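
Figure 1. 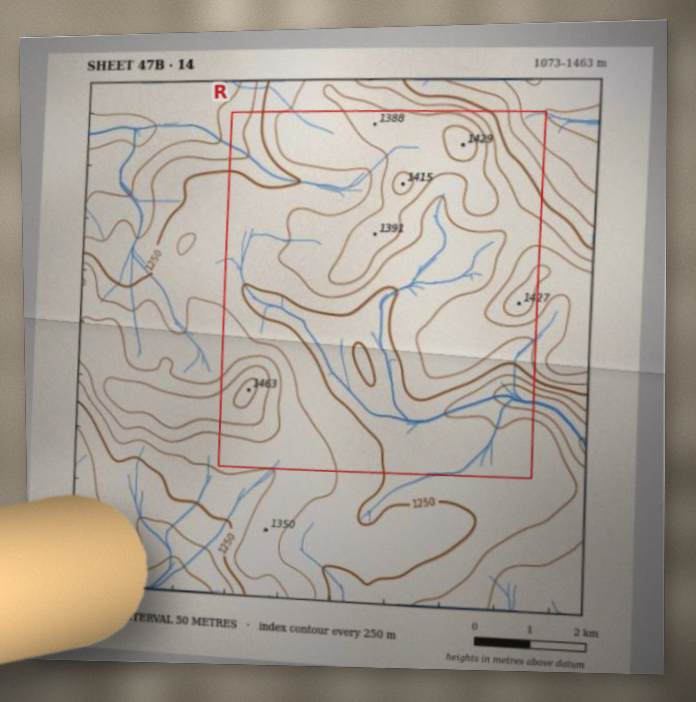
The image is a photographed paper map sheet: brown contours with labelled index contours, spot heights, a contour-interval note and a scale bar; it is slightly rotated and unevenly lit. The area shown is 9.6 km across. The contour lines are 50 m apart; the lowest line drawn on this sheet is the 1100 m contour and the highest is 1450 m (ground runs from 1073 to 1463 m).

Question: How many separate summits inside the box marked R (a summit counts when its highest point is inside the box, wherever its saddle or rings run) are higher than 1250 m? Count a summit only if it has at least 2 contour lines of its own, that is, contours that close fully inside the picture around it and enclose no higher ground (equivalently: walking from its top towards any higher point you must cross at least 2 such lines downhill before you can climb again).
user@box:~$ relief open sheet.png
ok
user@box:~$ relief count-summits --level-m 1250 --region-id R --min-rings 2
2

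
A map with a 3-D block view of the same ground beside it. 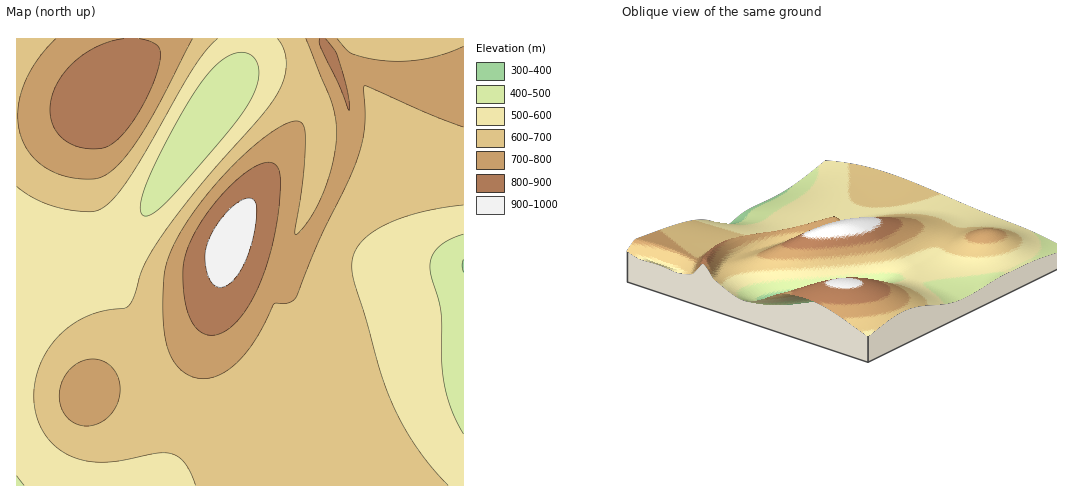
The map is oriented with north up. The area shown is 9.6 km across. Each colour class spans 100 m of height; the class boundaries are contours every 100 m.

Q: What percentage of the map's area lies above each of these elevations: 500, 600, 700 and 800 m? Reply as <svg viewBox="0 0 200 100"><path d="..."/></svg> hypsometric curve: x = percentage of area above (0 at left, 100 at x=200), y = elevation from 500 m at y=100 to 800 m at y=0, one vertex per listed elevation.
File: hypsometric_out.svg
<svg viewBox="0 0 200 100"><path d="M188 100l-48-33-85-34-35-33"/></svg>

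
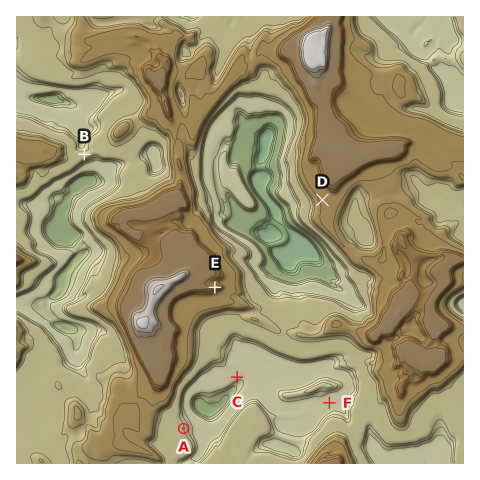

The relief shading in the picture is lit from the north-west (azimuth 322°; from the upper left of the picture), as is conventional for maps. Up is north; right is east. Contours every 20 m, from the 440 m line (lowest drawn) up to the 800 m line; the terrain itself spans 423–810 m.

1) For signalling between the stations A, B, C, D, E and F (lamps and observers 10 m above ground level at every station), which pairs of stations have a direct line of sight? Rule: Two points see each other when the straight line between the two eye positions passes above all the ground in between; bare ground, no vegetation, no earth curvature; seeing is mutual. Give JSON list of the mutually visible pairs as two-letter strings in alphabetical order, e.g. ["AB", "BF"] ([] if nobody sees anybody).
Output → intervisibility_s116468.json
["AC", "AD", "AE", "CE", "DE"]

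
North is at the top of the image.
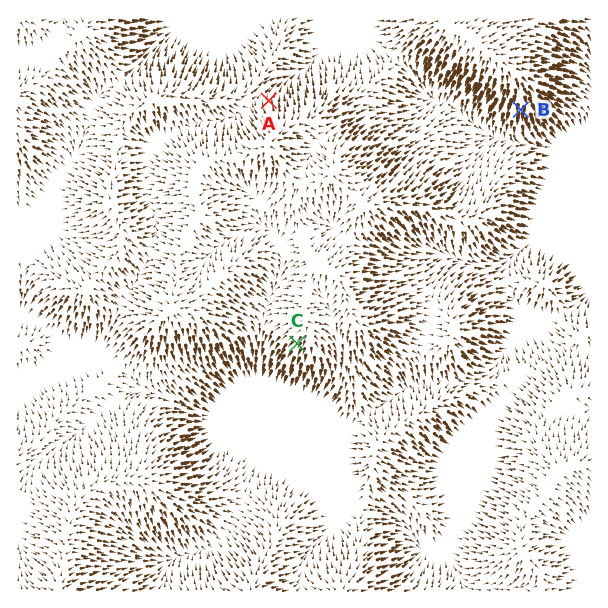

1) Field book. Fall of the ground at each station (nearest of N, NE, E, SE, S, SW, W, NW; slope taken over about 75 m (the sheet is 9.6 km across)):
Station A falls N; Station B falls S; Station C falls SW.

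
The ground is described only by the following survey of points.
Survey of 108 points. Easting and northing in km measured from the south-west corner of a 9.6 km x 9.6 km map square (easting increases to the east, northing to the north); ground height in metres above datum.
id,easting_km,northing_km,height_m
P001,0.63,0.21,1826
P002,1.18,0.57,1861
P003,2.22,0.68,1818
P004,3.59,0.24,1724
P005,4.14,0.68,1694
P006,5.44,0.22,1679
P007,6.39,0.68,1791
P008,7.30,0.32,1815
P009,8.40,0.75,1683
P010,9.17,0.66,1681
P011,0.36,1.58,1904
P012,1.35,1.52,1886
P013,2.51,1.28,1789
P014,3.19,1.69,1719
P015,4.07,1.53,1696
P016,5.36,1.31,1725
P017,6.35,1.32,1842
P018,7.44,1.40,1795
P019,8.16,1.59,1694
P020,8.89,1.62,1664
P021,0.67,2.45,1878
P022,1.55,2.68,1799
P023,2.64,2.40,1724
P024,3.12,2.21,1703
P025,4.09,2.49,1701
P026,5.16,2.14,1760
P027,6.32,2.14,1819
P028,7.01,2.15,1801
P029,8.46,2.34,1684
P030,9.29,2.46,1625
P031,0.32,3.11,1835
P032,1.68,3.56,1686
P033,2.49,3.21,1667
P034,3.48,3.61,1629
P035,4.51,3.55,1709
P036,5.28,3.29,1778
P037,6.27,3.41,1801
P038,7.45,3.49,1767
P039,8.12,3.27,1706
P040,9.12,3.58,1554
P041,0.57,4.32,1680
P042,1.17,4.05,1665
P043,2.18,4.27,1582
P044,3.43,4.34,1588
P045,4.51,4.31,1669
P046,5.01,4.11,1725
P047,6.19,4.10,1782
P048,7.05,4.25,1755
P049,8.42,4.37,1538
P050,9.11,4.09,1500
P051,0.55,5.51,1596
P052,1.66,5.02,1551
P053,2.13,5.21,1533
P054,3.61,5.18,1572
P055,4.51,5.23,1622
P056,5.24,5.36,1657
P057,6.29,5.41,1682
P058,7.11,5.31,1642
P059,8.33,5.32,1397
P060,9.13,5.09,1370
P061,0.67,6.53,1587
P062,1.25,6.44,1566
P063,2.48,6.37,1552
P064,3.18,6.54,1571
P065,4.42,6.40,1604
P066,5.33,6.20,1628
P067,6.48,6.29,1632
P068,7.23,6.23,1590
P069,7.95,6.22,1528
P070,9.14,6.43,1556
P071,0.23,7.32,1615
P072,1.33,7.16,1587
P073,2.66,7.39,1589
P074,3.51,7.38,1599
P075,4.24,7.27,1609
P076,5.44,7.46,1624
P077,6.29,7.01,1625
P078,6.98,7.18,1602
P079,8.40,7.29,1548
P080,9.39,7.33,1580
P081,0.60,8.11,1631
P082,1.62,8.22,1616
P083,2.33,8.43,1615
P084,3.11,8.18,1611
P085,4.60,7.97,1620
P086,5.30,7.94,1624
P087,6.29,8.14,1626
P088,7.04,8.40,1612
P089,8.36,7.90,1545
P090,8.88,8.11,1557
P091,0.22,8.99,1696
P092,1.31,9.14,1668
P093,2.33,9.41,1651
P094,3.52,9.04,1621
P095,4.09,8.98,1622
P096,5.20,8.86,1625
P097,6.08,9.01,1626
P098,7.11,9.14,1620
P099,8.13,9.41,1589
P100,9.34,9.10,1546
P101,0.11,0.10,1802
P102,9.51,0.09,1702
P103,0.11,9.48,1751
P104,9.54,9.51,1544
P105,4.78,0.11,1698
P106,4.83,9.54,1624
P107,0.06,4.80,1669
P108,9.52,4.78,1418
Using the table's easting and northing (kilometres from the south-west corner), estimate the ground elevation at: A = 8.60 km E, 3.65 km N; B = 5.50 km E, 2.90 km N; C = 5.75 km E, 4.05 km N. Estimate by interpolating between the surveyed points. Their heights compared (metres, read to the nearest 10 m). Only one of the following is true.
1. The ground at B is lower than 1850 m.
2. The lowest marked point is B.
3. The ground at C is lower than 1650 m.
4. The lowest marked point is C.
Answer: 1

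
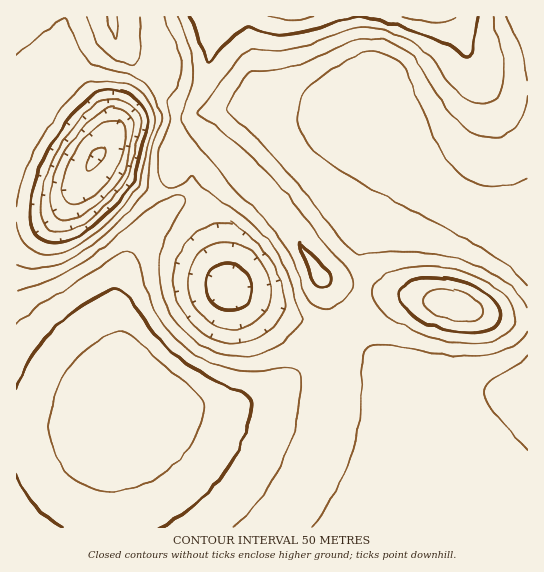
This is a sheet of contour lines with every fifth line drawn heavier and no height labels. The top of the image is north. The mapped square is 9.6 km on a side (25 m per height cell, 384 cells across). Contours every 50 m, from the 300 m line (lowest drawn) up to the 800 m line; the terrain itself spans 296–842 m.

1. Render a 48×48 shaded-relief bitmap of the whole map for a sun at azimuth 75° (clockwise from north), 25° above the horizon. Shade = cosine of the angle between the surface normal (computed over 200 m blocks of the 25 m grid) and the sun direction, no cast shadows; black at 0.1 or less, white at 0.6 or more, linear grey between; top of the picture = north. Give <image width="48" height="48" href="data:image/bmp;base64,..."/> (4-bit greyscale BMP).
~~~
<image width="48" height="48" href="data:image/bmp;base64,Qk32BAAAAAAAAHYAAAAoAAAAMAAAADAAAAABAAQAAAAAAIAEAAATCwAAEwsAABAAAAAAAAAAAAAAABEREQAiIiIAMzMzAERERABVVVUAZmZmAHd3dwCIiIgAmZmZAKqqqgC7u7sAzMzMAN3d3QDu7u4A////AIiImZmZqqqqqqqqqqqqqqqqqqqqqqqqq4iImZmZqqqqqqq7uqqqqqqqqqqqqqqqqoiIiZmZqqqqqru7u7qqqqqqqqqqqqqqqoiIiZmZqqqqq7u7u7u6qqqqqqqqqqqqqoiIiZmZqqqqq7u7u7u7qqqqqqqqqqqqqoiIiZmZqqqqu7u7u7u7uqqqqqqqqqqqqoiIiZmZqqqqu7u7u7u7u6qqqqqqqqqqqoiIiZmZqqqru7u7u7u7u6qqqqqqqqqqq4iIiZmZqqqru7u7u7u7u7qqqqqqqqqqq4iIiZmZqqqru7u7u7u7u7uqqqqqqqqqu4iIiZmaqqqru7u7u7u7u7uqqqqqqqqqu4iIiZmaqqq7u7u7u7u7u7u6qqqqqqqqu4iIiZmaqqq7zMy7u7u7u7u6qqqqqqqqu4iIiZmaqqvMzMy7u7u7u7u6qqqqqqqqu4iImZmaqrzN3cy7uqq7u7u6qqqqqqqqq4iImZmaq83e7dy7qqqru7uqqqmZmZmaq4iImZmaq93u7ty6qZmau7qqqZmIiImaq4iImZmavN7/7ty6mIiZq6qpmId3d4iavIiImZmave///ty5iHiJqqqZh3ZmZ4mrzYiImZmaze///tuph3d3mqmYdmVWeJvN7pmImZmqze///suod2VWiqqHdmZnir3u/5mYiZmrze//7cuYdlM1erqXdmeJq97//5mZiJmaze//7cqYZTI0i8yod4iave7//qqZiImaze7u3LqHZCI0nNy5iZqrzd7u7bupiIiavN7t3LmHUyI3vd25mqq8zd3dzMy6h3eJrN3dy6mHQiNa3t26qqu7zMzMy93Ll2Z4m8zMy6mGMzSM3tyqqru7u7u7u+7cqGVnirzMuql1M0a97tuqqqu7u7uqqv/tuWVFeKu7uqlkRFre7bqqqqqqqqqqqv/+ynVEV5qrqpdlVZzu7Lqqqqqqqqqqqv//24ZDRomqqoZmaM7u26qqqqqqqqqqqv//65dDNGiaqXZmi97tyqqqqqqqqZmaqu//7KhTETaal3d4ve7cuqqqqqqqmZmZqt7//blzABWKl3d63e3bqqqqqqqZmZmZqs3//sp0AAOKl3et3d26qqqqqqmZmZmZqrzv/sqEAAKKhord3duqqqqqqqmYiImZqrve/tuVEAFoeL3d3bqqqqqqqpmIiIiaqqvN7tynMABGi83d26qqqqqqqZiHd4iaq6q83dynMQAmrMzcuqqqqqqqqYh3d4mau6qrzdyWMQFHm8zLqqqqu7uqqYdmZ4mrvKqqvMuGQiR2eszLqqqru7uqmHZmZ4mrzKqqq7l2VFiGWczLqqqqu7uqmGZVZ4q8zKqqqpd2Z5mFSLzLqZqqu7uph2VVZ5q83aqqqXZmirqFRqzLqZmqq7qphlVWeJvN3aqqqGZnrLp0Rqu7mJmaqqqYdlVWeavN3aqql2ZpzMpkNqu6mImaqqqYZVVnibzd3aqql2Z63chTNqu6iIiZqqmHZVZ4mr3e7aqql2Z73bdDN6qpd4iZqqmGVVaJq83u7Q=="/>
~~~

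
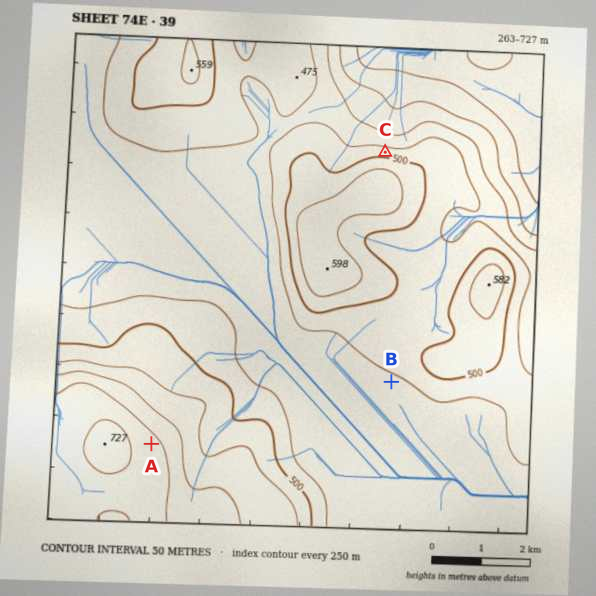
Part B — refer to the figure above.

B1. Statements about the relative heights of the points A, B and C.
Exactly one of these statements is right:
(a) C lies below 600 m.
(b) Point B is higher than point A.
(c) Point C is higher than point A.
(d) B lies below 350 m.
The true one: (a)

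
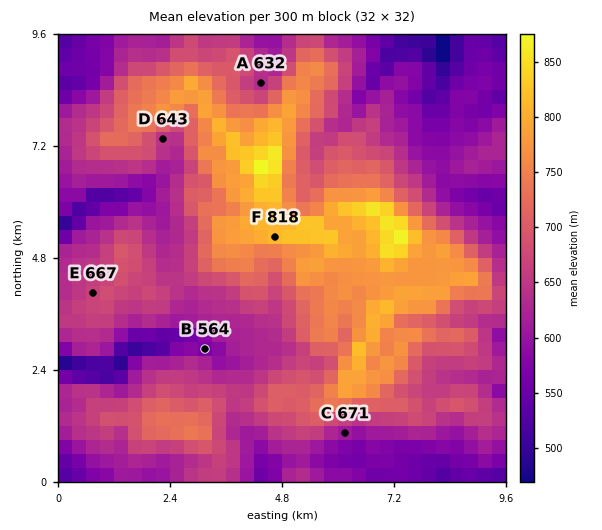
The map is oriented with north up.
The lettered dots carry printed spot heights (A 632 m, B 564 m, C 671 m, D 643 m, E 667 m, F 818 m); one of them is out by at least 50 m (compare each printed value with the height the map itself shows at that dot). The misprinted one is C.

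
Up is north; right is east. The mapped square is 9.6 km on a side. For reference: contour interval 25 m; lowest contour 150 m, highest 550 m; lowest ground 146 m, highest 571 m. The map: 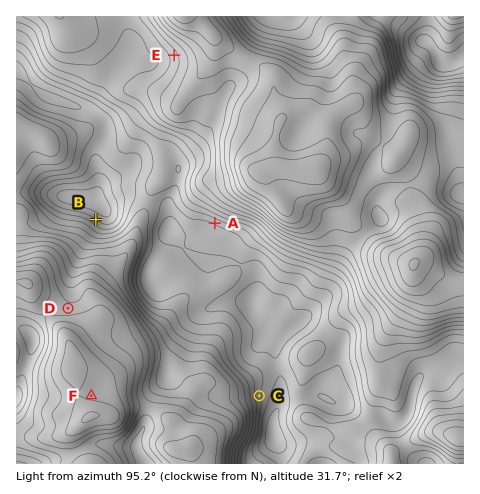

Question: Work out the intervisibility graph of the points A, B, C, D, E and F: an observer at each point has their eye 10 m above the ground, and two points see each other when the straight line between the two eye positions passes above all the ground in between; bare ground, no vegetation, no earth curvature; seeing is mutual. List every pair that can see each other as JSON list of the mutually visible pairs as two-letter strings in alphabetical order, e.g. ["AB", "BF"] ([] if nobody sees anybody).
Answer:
["AE", "BC", "BD", "BF", "CD", "DF"]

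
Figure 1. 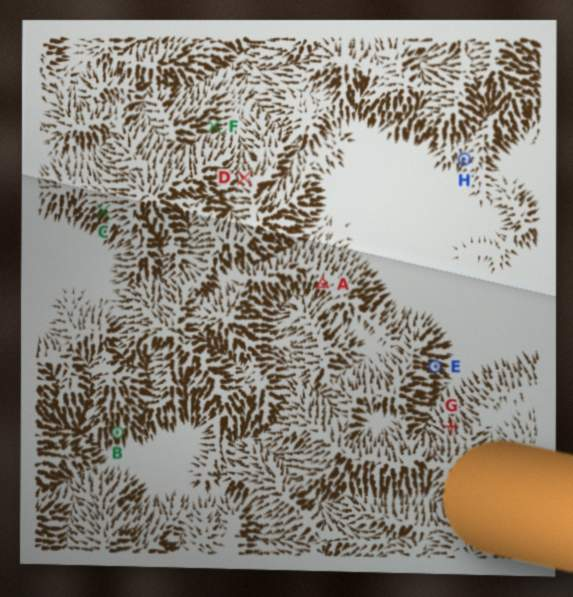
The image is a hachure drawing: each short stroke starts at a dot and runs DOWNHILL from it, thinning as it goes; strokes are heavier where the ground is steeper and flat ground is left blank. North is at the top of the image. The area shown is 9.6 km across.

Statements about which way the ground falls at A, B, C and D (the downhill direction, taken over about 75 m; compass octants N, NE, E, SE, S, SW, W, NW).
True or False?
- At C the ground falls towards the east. False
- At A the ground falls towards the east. False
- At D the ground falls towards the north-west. True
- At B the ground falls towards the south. True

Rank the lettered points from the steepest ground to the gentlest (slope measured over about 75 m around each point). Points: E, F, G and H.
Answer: G E F H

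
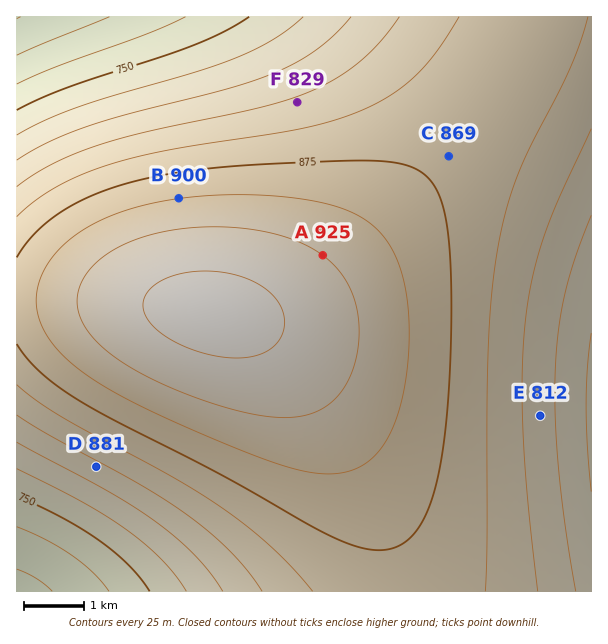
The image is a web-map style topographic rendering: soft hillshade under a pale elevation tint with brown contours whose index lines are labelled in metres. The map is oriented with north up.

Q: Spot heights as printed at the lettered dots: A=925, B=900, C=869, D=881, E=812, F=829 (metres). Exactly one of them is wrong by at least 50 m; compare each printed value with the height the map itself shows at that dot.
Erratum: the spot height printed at D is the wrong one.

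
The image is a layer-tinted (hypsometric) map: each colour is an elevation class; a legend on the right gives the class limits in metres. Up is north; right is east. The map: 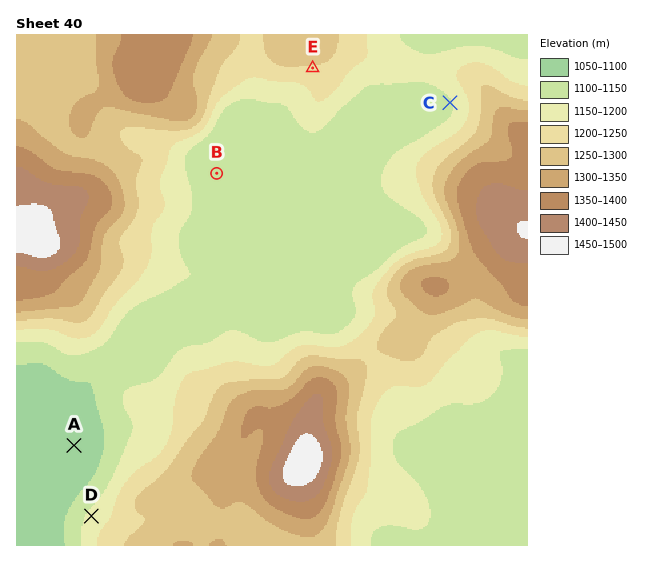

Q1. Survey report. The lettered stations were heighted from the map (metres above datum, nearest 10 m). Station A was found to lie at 1080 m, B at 1120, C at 1150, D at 1160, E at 1240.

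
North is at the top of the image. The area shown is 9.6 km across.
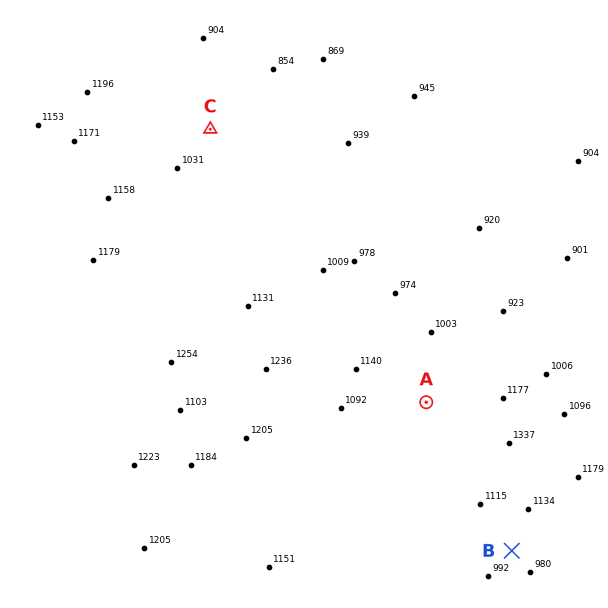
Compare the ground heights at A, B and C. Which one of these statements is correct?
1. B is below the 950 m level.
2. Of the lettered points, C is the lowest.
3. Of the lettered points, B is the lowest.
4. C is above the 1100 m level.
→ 2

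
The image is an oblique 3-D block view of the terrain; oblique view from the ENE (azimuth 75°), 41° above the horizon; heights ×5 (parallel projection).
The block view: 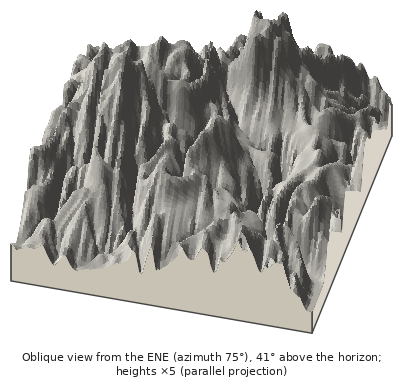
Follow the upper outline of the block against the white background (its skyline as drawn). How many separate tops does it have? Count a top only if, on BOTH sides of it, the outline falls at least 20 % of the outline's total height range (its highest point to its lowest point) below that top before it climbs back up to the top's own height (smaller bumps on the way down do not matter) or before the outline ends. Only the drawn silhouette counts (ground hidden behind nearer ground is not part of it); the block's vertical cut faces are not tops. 1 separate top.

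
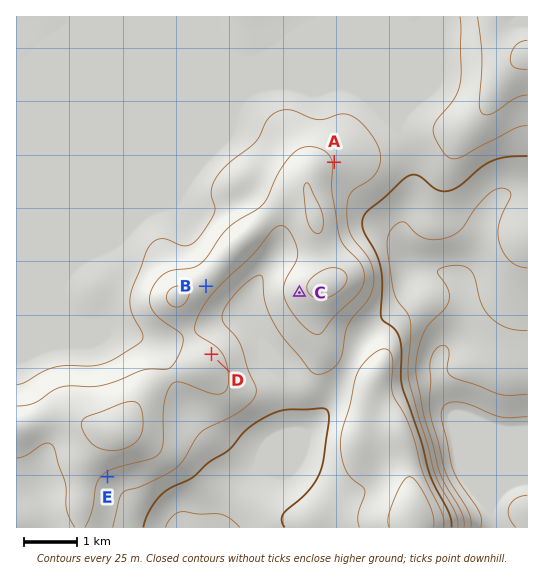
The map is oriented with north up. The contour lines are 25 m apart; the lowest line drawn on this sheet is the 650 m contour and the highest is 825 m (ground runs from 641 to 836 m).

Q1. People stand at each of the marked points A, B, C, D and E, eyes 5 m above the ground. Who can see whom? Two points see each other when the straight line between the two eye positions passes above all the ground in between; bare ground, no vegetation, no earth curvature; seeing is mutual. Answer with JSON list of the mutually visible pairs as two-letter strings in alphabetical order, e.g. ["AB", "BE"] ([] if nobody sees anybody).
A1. ["BC", "BD", "CD"]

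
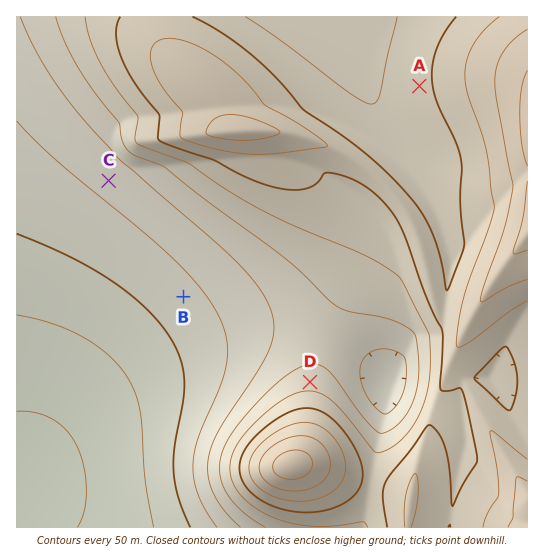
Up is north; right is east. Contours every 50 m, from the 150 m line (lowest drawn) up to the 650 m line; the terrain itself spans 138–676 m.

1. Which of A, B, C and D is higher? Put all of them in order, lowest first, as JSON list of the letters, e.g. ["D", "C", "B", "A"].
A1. ["B", "C", "D", "A"]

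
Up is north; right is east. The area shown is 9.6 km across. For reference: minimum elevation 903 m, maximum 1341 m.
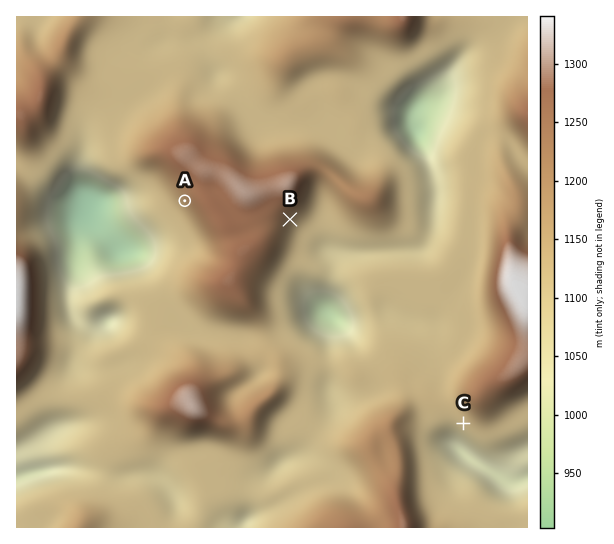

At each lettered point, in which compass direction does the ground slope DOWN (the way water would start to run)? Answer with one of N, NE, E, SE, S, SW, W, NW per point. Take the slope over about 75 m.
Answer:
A SW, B SE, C SW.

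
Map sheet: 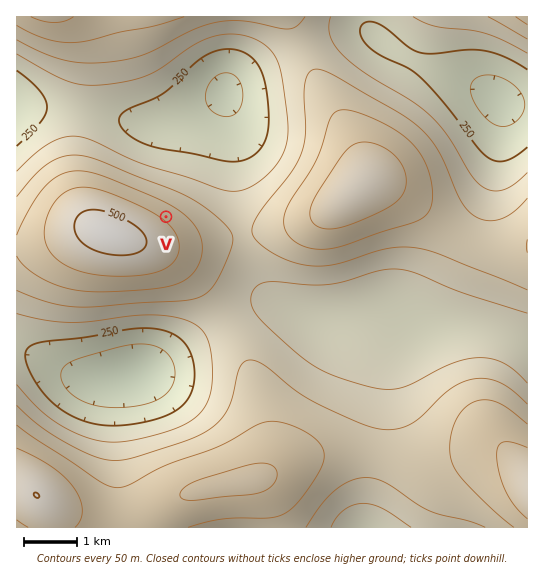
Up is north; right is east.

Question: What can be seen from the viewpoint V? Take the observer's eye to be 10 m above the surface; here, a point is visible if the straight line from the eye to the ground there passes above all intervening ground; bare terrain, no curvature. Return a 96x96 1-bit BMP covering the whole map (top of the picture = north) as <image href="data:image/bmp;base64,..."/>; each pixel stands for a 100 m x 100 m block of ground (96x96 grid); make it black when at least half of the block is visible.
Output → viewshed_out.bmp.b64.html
<image width="96" height="96" href="data:image/bmp;base64,Qk2+BAAAAAAAAD4AAAAoAAAAYAAAAGAAAAABAAEAAAAAAIAEAAATCwAAEwsAAAIAAAAAAAAA////AAAAAAAAAAAAAAAAAAAAAAAAAAAAAAAAAAAAAA8AAAAAAAAAAAAAAD8AAAAAAAAAAAAAAP8AAAAAAAAAAAAAAf8AAAAAAAAAAAAAA/8AAAAAAAAAAAAAD/8AAAAAAAAAAAB8P/8AAAAAAAAAAAD///8AAAAAAAAAAAH///8AAAAAAAAAAAP///8AAAAAAAAAAAf///8AAAAAAAAAAB////8AAAAAAAAAAD////8AAAAAAAAAAP////8AAAAAAAAAB/////8AAAAAAAAAB/////8AAAAAAAAAD/////4AAAAAAAAAD/////wAAAAAAAAAD/////gAAAAAAAAAD/////AAAAAAAAAAD/////AAAAAAAAAAD/////AAAAAAAAAAD/////AAAAAAAAAAB/////AAAAAAAAAAB/////AAAAAAAAAAB/////AAAAAAAAAAB/////AAAAAAAAAAB/////AAAAAAAAAAD/////AAAAAAAAAAD/////gAAAAAAAAAD/////gAAAAAAAAAD/////gAAAAAAAAAD/////wAAAAAAAAAH/////wAAAAAAAAAH/////4AAAAAAAAAP/////8AAAAAAAAAP/////8AAAAAAAAAf/////8AAAAAAAAAf/////8AAAAAAAAA//////8AAAAAAAAB//4AH/8AAAAAAAAD/4AAAD8AAAAAAAAH+AAAAAcAAAAAAAAfwAAAAAMAAAAAAAA/AAAAAAEAAAAAAAB+AAAAAAAAAAAAAAH+AAAAAAAAAAAAAAP+AAAAAAAAAAAAAAf+AAAAAAAAAAAAAA//AAAAAAAAAAAAAD//AAAAAAAAAAAAAH//gAAAAAAAAAAAAf//gAAAAAAAAAAAA///wAAAAAAAAAAeD///wAAAAAAAAAD/////4AAAAAAAAAH/////4AAAAAAAAAP/////8AAAAAAAAAf/////+AAAAAAAAAf/////+AAAAAAAAAf//////AAAAAAAAAAf/////gAAAAAAAAAf/////wAAAAAAAAAf/////wAAAAAAAAAf/////wAAAAAAAAAf/////4AAAAAAAAA//////4AAAAAAAAB//////4AAAAAAAAD//////4AAAAAAAAP//////wAAAAAAAB///////wAAAAAAAf///////wAAAAAAB////////gAAAAAAD////////gAAAAAAP////////AAAAAAAf////////AAAAAAA////////+AAAAAAB////////8AAAAAAH////////8AAAAAAP////////4AAAAAAf////////4AAAAAB/////////wAAAAAD/////////gAAAAAD/////////gAAAAAD/////////AAAAAAD/////////AAAAAAD////////+AAAAAAD////////+AAAAAAD////////+AAAAAAD////////+AAAAAAD////////+AAAAAAD////////+AAAAAAD////////+AAAAAAD////////+AAAAAAf/////////AAAAAB8="/>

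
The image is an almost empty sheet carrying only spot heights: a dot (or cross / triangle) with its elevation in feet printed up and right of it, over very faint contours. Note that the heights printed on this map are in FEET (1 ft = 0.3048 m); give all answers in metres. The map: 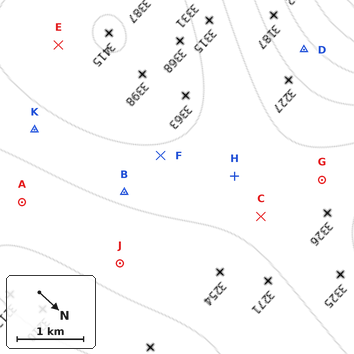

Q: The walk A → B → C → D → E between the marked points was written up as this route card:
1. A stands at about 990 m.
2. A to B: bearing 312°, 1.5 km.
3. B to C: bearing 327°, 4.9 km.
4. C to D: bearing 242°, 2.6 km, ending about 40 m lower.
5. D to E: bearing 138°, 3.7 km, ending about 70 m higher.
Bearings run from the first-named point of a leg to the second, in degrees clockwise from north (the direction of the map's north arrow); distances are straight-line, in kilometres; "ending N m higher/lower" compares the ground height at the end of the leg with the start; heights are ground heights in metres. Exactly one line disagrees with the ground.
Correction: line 3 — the distance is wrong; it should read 2.1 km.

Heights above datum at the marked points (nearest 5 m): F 1015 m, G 1010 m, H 1010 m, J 985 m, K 1010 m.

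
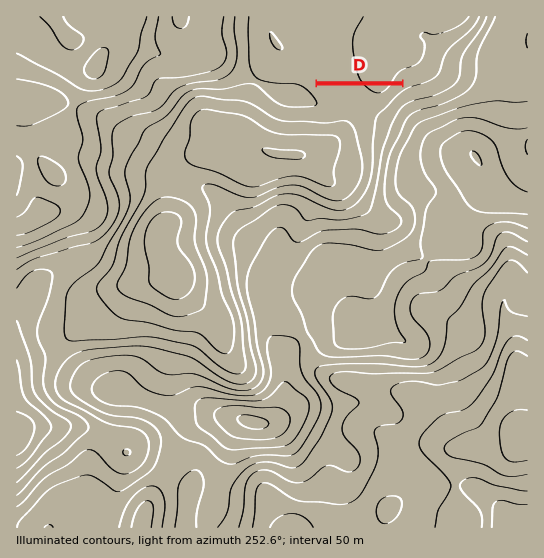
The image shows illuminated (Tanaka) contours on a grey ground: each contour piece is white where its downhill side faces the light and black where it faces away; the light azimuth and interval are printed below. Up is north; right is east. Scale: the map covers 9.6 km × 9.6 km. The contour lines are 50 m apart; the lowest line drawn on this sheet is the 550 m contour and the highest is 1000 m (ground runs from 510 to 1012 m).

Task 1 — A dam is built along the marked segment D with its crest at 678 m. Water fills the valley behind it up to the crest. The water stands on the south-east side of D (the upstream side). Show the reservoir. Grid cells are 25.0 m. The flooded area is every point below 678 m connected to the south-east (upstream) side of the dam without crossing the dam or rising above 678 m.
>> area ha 1393.7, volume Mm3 926.27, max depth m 155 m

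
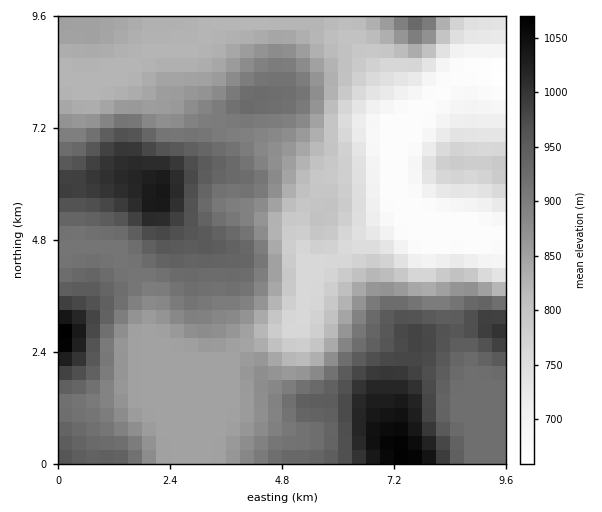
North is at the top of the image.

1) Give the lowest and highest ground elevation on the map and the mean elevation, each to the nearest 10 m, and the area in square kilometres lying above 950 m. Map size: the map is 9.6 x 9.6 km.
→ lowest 660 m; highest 1080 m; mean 860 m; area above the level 15.3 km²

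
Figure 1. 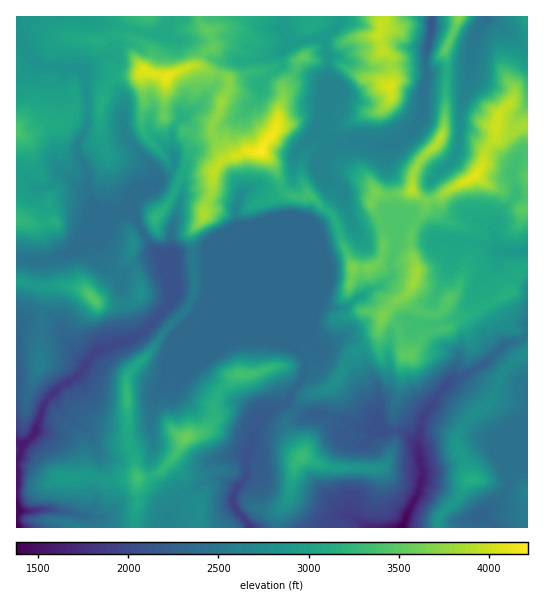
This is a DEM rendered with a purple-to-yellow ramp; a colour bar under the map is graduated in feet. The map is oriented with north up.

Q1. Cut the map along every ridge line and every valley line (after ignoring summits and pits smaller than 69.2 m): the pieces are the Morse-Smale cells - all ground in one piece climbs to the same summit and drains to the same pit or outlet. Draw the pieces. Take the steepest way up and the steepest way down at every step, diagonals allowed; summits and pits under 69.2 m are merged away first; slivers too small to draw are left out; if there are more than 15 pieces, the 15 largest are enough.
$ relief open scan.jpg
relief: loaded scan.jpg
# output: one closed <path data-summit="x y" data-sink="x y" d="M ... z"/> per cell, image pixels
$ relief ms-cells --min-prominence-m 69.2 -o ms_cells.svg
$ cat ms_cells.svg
<path data-summit="475 175" data-sink="402 527" d="M527 125l-12 6-13 0-5-3-1 9-8 10-11 27-45 27 9 18 0 19 15 7-8 29-15 27 0 5 7 15 3 1-8 2-26-1-14 5-4 5-3 16 1 37-9 12-3 19 3 10 3 4 18 0 16 13 8-31 26-33 10-3 24-13 20-20 16-4 7-6z"/><path data-summit="186 438" data-sink="250 527" d="M193 299l-5 8-23 23-14 21-22 22-2 5 1 64 7 13 1 19 3 5 14-3 10-8 18 26 18 9 0 25 50 0-2-6-11-12-4-11 4-10 11-14-2-16 15-38-7-9-19-11-27-26-8-12 19-15 20-9 49 2-13-10z"/><path data-summit="186 438" data-sink="17 527" d="M178 293l-5 1-6 13-25 26-11 7-17 4-8 5-8 0-24 30-15 8-11 11-5 9-10 28-10 10-3 10-4 4 1 69 118-1 2-21 0-31-2-20-7-13-1-64 2-5 22-22 14-21 26-27 1-4-2-2z"/><path data-summit="261 151" data-sink="250 527" d="M261 151l-12 0-24 8-12 14-1 18-8 18 0 8-13 16 4 40 0 18-3 7 82 33 23 18 6 6 4 12-7 16-13 18 0 3 8 5 12-14 15-3 8-4 9-10 8-16-12-7-14-3-12-12-10 1 1-82 12-30 16-18-18-15-15 1-9-4-6-10-7-20z"/><path data-summit="93 298" data-sink="17 527" d="M130 212l-11 1-4 3-13 19-25 12-10 8-9 0-16 6-26-2 1 184 6 1 10-9 10-28 5-9 11-11 15-8 24-30 8 0 8-5 17-4 11-7 30-34 1-16-5-25-11-6-6-6-16-29z"/><path data-summit="390 86" data-sink="431 23" d="M431 16l-147 1-1 12 8 12 32-4 4 8 1 28 3 9-4 9-4 28-6 11 2 5 10 2 9 7 21-5 10 5 16 3 17-8 14-13 7-13 0-23 4-11-2-24 7-28z"/><path data-summit="301 458" data-sink="402 527" d="M295 409l-7 10 0 8 12 22 1 8-6 8-6 32-10 18 0 12 122 1 18-35 4-16-6-32-16-14-30 0-46-16-20 1z"/><path data-summit="261 151" data-sink="431 23" d="M283 16l-82 0-1 6 3 5 6 6 4 10 0 4-8 7 14 7 8 1-4 3-4 9 10 6 20-8 12 0 8 8 14 9 1 5-5 15-3 20-11 13-4 9 12 12 7 20 6 10 9 4 15-1 19 15 14-18-3-6-6-6-9-4-6-8 0-10 11-10 11-4-24-12 6-14 4-28 4-9-3-9-1-28-4-8-32 4-8-12z"/><path data-summit="261 151" data-sink="17 527" d="M110 87l-6 7-4 16-13 1 1 14-11 20 0 9 12 21-2 11 6 19 5 6 13 4-21 2-5 9 2 9 4 2 14-5 10-16 4-3 11-1 5 5 16 29 6 6 11 6 5 35 18 6 4-8 0-18-4-40 13-16 0-8 8-18 3-20-20-6-21 0-2 5-17 15-3-4-1-15-18-19-8-13-2-11 1-25-5-6z"/><path data-summit="475 175" data-sink="486 17" d="M486 17l-10 16-4 13-3 31-9 37-1 35-4 9-23 21-3 6 0 8 4 7 44-26 11-27 8-10 1-9 5 3 13 0 13-6 0-76-3-1-27-24z"/><path data-summit="417 271" data-sink="402 527" d="M409 216l-6 5-7 12 0 16-5 12 0 16-12 10-10 4-14 10 7 10 11 1 10 5-6 24-23 11-7 9 5 4 9 28 16 24 2-2 1-17 9-12-1-37 3-16 4-5 14-5 26 1 8-2-3-1-7-15 0-5 15-27 8-27 0-2-5-4-16-2-16-16z"/><path data-summit="261 151" data-sink="402 527" d="M261 72l-12 0-20 8-10-5-3 10-13 17-20 15-6-5-23 0-3 3-2 16 23 20 3 7-1 7 21 0 19 6 11-12 24-8 10 1 4-3 13-20 3-20 5-15-5-9-10-5z"/><path data-summit="471 481" data-sink="493 527" d="M527 353l-13 8-10 10-17 35-14 9-10 11-6 12 0 8 2 8 8 12 2 13-6 8-6 12-17 16-1 13 52 0 1-2-4-4-8-5 24-23 7-23 11-6 6 1z"/><path data-summit="471 481" data-sink="402 527" d="M527 335l-6 5-16 4-16 17-23 14-15 5-26 33-8 29 6 29-2 12-19 45 36 0 2-13 20-20 9-18-2-11-8-12 0-20 8-13 19-14 5-6 13-30 10-10 14-8z"/><path data-summit="167 77" data-sink="402 527" d="M105 23l-4 0 4 4 10 20-5 8-27 14 1 9 2 2 12 0 11 5 10-8 16-1 7-4 2 14 0 23-3 13 2 8 5 9 25 26 2-7-3-7-23-20 2-16 3-3 23 0 6 5 20-15 13-17 3-10-20-9 5-12-18-14-9 0-11-8-17 1z"/>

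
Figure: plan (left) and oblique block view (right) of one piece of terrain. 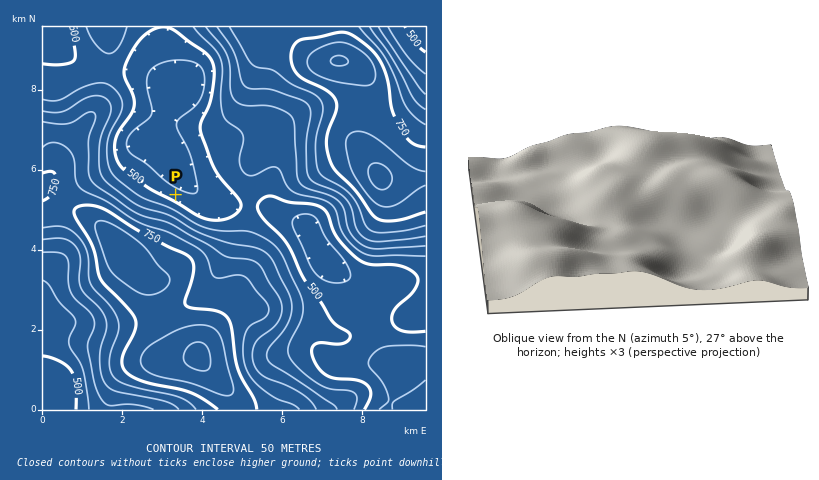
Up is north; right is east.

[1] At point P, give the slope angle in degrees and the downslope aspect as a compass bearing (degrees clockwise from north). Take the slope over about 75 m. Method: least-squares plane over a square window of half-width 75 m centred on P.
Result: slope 9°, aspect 29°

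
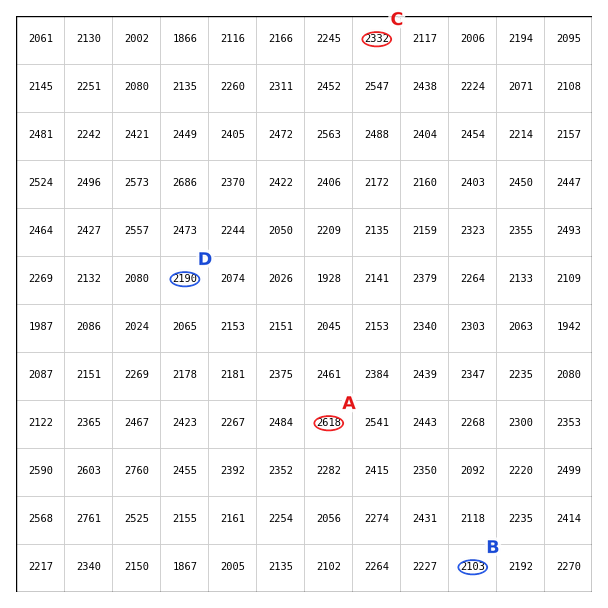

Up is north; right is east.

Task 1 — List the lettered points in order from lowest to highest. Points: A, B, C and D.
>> B D C A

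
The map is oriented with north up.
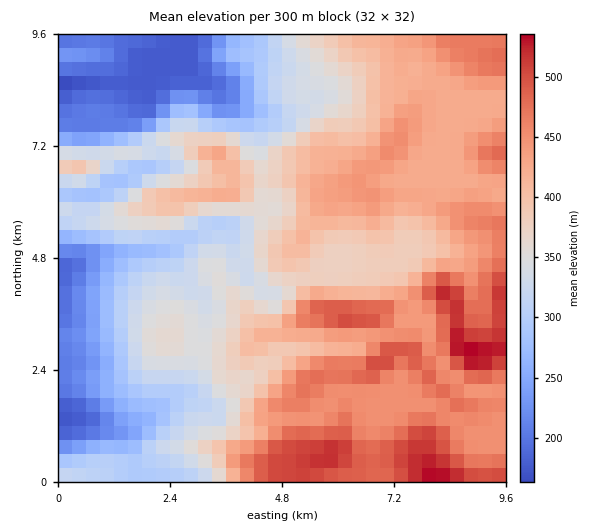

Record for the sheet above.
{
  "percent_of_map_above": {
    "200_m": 94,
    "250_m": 87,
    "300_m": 78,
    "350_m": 62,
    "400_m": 45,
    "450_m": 22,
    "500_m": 5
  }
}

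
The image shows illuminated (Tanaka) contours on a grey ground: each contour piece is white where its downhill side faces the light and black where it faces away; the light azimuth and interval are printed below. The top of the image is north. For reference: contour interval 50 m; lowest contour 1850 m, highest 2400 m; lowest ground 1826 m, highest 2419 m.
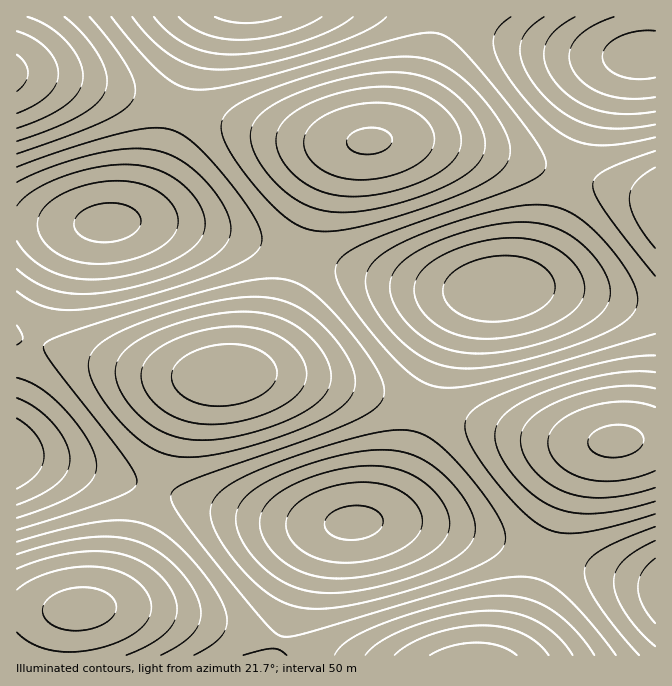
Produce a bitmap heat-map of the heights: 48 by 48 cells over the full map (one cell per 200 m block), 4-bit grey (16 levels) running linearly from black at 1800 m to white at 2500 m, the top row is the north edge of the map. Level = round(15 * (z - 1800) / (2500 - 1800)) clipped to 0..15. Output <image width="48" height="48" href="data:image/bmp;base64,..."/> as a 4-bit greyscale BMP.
<image width="48" height="48" href="data:image/bmp;base64,Qk32BAAAAAAAAHYAAAAoAAAAMAAAADAAAAABAAQAAAAAAIAEAAATCwAAEwsAABAAAAAAAAAAAAAAABEREQAiIiIAMzMzAERERABVVVUAZmZmAHd3dwCIiIgAmZmZAKqqqgC7u7sAzMzMAN3d3QDu7u4A////ALzMzMu7qpmIiIeIiJmqu7zMzMy7qpiHZszN3czLuqmZiIh4iImZqru7u7u6qYh2Zc3d3d3Mu6qZiId3d4iImaqqq6qqmId2Vc3d3d3cy6qZiHd3Znd3iImZmqmZiHdlVM3d3d3Mu6qYh3ZmZmZmd3iIiZmIh3ZlRMzN3dzMu6mYd2ZVVVVVVmZ3eIiId3ZlRLvMzMy7upmHdlVERERERVVmd3d3d2ZlVKq7u7u6qZiHZlRDMzMzNEVWZnd3d3ZmVZmaqqqqmYh2ZUQzMiIjM0RVZmd3d3d2ZYiJmZmZmId2VUQzIiIiIzRFVmd3iIh3dmd4iIiIiHdmVUQzIiIiIzRFVneIiIiIh1Znd4iIiHd2ZURDMiIiMzRVZniJmZmZmVVWZ3d4iHd2ZlVEMzMzNERWZ4iZqqqqqkRVZnd4iIh3dmVVRERERFVmd4maq7u7u0RVZneIiIiIh3ZmVVVVVVZneImqu7zMu0RVZneImZmZmIh3ZmZVVmZ3iJmqu8zMzERVZ3iJmqqqqZmIh3dmZmd3iJmqu8zMzEVWZ4iZqru7uqqZmId3d3d3iJmqu7zMy1VmeImau7vMy7uqmYiHd3d3iImaqru7u2ZneJmqu8zMzMu6qZiId3d3d4iJmqqqqmd3iJqrvMzNzMy7qpmId2ZmZnd4iZmZmXd4iZqrvMzN3My7qpiHdmZVVmZnd4iIiHeIiZmqu8zMzMy7qZh3ZlVVRVVVZmd3eHeIiJmaq7vMzLu6qYh2ZVREQ0REVVZmd3d3eIiZmqu7u7qqmIdmVEMzMzMzREVWZnd3d3eIiZmqqqqZiHdlVDMiIiIjM0RVZnZmZmZ3eIiZmZmYh3ZVRDIiIRIiIzRFVmZVVVVWZnd4iIiId2ZVQzIiEREiIzRFVlVURERFVWZnd3d3d2ZVRDMiIREiIzRFZlREMzM0RFVmZ3d3d2ZVVEMyIiIiM0RVZ0QzMiIzNERVZnd3d3ZmVUQzMzMzNEVWd0MzIiIiM0RVZmd3d3d2ZlVERDM0RFVmeEMyIiIiMzRFZnd4iIiHd2ZVVUREVVZneEMzIiIiM0RVZneImZmYiHd2ZlVVVWZ3iEQzMyIzM0RWZ3iZmqqpmZiHd2ZmZmZ3iFVEQzMzREVWd4maqqu6qqmYh3dmZmZ3iGZVVERERVVneImqu7u7u6qZiHd2ZmZnd3dmZVVVVWZ3iJmru8zMu7qpmId2ZmZmZ4h3dmZmZmd3iJqru8zMy7uqmId2ZlVVVpmYh3d2Znd4iJqru8zMy7upmIdmVVRERaqpmId3d3d3iJmqq7u7u7qpmHZlVEQzNLuqmYiHd3d3eImZqqu7uqqZh3ZVRDMyIsu6qZiHd2Znd3iImZqqqpmYd2VUMyIiIsy7qZiHdmZmZmd3iImZmZiHdmVEMiIREcu6qZh3ZlVVVVVmZ3eIiIh3ZlVDMiEREbu6mYd2ZVRERERVVmZ3d3d2ZlRDMiEREbuqmIdmVEQzMzNERVVmZndmZlVEMiIREaqZiHZlRDMyIiIzNEVVZmZmZlVUQzIiEQ=="/>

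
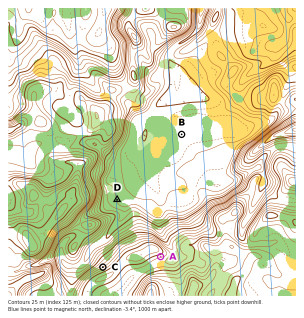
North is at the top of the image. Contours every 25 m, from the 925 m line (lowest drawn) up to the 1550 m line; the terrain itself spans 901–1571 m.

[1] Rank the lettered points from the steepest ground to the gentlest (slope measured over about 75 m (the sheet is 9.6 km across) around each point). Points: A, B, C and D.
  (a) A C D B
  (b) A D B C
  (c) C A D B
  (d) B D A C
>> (c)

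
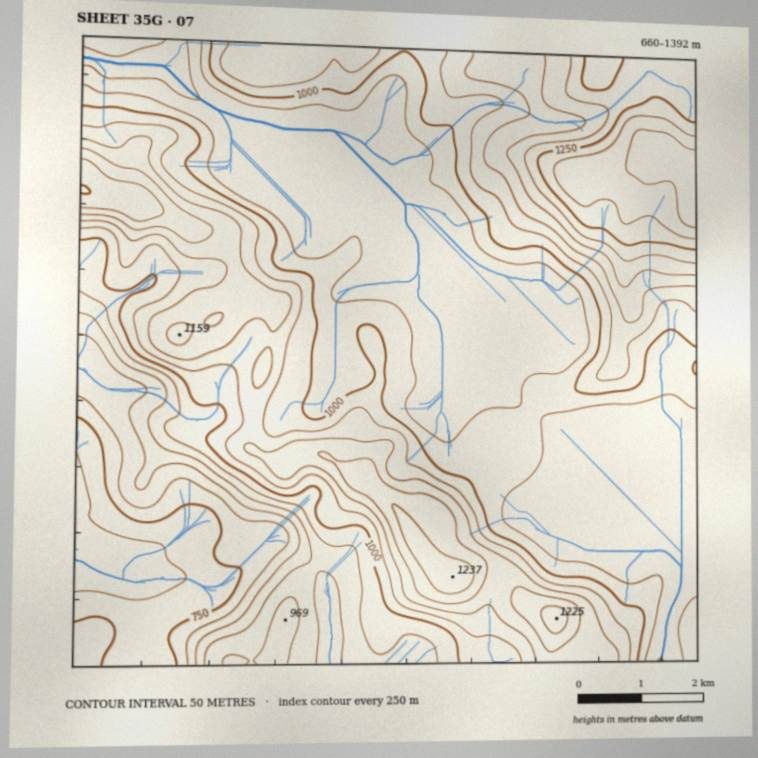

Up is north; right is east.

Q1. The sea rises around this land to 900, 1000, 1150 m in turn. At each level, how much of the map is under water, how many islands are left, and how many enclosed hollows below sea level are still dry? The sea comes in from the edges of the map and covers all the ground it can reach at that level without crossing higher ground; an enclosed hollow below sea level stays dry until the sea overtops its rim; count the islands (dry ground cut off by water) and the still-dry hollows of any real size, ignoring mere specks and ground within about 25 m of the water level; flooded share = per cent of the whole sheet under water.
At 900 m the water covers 13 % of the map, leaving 0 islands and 0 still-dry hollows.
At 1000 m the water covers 57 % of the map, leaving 0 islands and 0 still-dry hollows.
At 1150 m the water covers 86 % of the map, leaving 2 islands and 0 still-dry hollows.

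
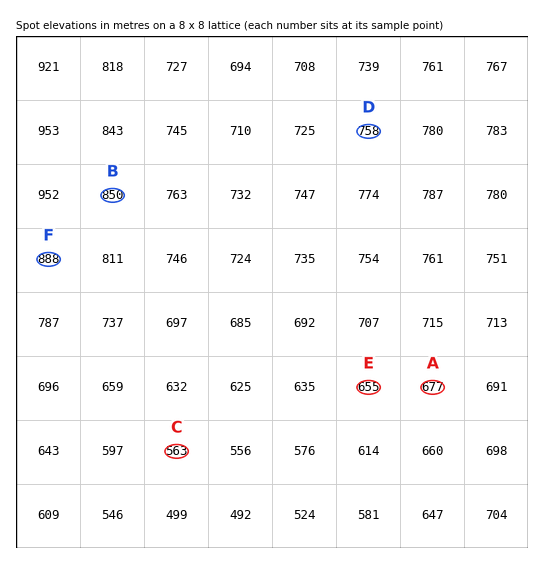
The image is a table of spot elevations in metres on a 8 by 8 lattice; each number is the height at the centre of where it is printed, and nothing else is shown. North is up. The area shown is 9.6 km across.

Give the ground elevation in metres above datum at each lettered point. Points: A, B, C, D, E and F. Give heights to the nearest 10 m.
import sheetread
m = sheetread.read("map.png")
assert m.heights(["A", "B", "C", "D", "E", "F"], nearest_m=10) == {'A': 680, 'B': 850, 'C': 560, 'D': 760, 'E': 650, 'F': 890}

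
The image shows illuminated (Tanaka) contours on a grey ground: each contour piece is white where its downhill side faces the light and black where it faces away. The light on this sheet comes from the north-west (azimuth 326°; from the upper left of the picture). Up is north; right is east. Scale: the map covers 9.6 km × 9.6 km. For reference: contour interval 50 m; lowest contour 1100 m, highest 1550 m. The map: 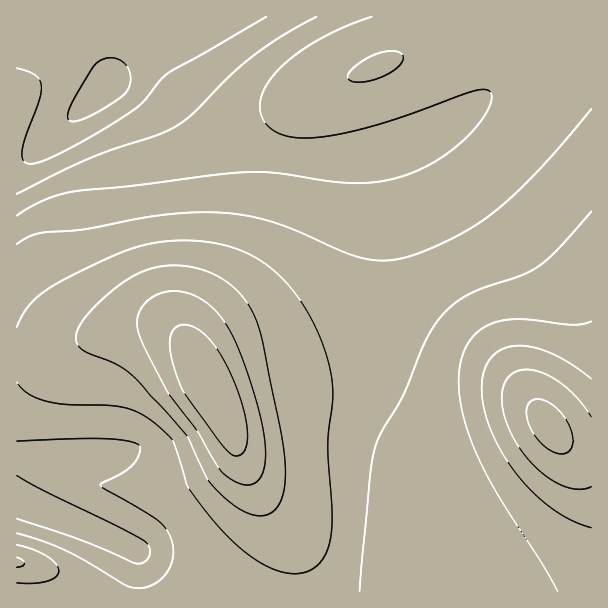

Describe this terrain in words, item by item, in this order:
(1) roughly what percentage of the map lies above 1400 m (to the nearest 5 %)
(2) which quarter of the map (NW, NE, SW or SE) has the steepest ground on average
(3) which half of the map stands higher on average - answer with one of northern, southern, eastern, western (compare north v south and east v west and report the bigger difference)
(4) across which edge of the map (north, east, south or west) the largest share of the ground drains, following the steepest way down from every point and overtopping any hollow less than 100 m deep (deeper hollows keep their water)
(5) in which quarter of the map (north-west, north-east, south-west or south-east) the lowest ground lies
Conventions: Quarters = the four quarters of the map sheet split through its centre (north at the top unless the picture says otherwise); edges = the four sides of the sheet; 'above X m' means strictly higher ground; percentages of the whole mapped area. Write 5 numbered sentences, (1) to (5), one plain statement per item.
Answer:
(1) Roughly 15 % of the ground is higher than 1400 m.
(2) The south-west quarter is the steepest part of the map.
(3) On average the southern half of the map is the higher ground.
(4) The largest share of the runoff leaves by the northern edge.
(5) The lowest ground is in the north-west quarter.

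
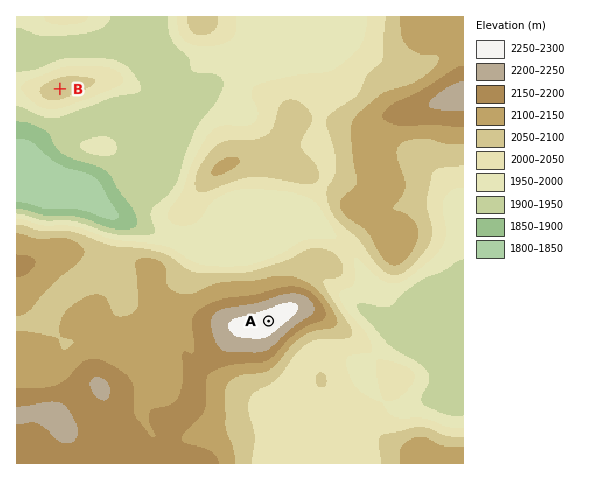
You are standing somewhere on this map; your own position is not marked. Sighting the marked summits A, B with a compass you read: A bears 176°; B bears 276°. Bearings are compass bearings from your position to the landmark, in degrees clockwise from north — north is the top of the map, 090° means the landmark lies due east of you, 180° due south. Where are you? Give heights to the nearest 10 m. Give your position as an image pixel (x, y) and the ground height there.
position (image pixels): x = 254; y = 109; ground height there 1990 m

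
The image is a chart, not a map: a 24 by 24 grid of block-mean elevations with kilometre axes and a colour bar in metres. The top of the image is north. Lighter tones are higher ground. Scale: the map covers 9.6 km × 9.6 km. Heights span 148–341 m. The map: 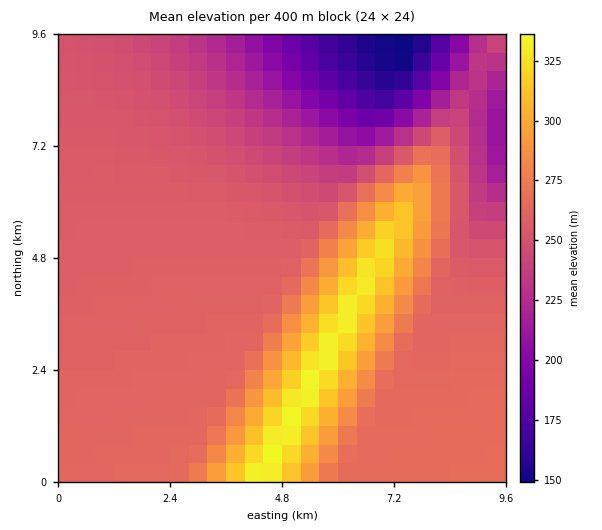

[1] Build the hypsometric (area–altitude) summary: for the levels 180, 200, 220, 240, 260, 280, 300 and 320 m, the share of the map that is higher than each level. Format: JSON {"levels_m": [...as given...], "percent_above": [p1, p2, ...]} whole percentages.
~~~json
{"levels_m": [180, 200, 220, 240, 260, 280, 300, 320], "percent_above": [96, 94, 89, 81, 49, 16, 10, 5]}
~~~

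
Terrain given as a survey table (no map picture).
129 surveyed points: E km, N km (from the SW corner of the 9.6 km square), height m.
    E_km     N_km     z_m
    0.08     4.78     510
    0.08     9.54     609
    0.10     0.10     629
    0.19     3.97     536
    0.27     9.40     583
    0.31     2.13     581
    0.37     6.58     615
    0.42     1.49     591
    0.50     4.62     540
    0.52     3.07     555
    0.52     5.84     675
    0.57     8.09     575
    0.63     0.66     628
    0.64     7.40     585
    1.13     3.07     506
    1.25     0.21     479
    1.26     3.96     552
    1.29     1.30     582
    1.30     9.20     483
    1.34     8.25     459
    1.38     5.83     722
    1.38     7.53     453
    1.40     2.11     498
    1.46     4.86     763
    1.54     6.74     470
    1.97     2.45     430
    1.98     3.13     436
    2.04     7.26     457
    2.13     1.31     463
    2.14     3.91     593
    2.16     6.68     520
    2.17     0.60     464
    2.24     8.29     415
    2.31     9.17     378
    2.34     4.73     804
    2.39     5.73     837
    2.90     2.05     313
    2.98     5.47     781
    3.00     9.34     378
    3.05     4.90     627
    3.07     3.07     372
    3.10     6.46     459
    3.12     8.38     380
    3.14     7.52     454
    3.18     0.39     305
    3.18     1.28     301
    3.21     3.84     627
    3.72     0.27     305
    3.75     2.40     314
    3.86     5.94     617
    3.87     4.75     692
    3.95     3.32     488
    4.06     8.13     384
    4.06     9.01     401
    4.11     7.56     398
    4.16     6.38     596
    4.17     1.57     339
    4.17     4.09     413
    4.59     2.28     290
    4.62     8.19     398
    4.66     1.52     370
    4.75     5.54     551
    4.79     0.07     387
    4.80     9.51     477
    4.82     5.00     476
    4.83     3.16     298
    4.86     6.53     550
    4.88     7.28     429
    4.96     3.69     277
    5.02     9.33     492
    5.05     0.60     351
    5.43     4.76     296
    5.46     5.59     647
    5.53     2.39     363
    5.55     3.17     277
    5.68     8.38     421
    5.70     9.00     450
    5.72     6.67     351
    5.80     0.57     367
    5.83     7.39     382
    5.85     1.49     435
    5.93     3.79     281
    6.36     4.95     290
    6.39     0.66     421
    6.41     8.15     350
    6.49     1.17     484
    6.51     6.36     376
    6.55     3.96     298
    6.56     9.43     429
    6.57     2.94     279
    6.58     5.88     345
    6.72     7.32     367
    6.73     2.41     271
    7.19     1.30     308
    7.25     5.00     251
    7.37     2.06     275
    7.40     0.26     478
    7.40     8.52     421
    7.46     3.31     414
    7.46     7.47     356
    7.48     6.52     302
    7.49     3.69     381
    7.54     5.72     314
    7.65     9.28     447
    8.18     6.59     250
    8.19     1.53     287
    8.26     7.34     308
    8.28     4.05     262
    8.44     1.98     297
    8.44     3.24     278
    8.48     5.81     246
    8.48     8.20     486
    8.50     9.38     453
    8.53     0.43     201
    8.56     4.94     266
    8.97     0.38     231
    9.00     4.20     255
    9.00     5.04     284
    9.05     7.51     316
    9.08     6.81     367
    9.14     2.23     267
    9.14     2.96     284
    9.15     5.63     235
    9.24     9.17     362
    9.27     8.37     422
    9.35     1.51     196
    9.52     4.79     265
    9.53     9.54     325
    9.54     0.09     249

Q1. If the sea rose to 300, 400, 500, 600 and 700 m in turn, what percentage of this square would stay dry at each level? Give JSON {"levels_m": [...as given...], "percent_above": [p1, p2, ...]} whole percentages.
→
{"levels_m": [300, 400, 500, 600, 700], "percent_above": [80, 48, 26, 13, 5]}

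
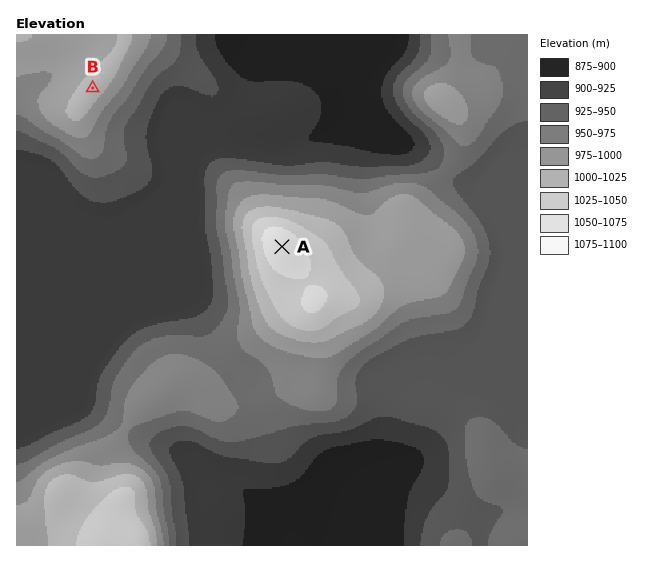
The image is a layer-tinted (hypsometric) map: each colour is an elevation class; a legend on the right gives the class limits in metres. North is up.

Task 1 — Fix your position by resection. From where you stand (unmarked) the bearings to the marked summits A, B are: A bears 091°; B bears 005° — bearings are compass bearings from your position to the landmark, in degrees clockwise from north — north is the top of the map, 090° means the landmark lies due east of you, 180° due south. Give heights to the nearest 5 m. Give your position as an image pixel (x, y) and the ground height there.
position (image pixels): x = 79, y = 243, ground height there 915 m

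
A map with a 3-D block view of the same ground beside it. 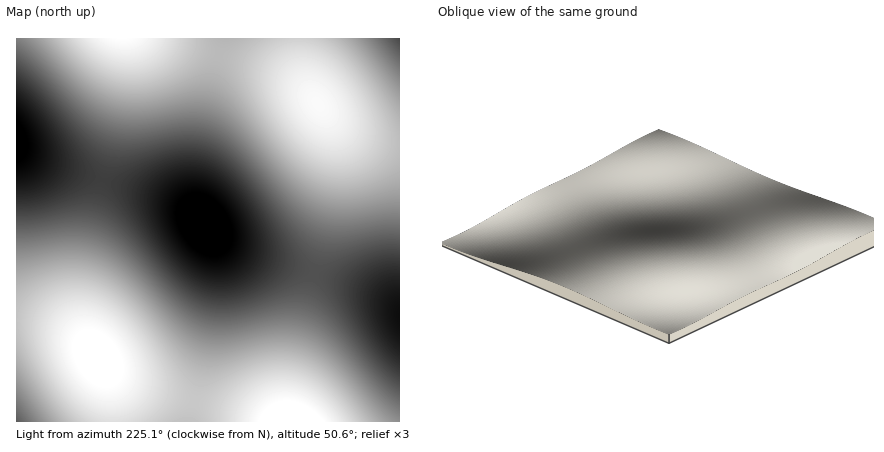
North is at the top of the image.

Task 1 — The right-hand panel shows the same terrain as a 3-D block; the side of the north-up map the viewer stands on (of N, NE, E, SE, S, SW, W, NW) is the SW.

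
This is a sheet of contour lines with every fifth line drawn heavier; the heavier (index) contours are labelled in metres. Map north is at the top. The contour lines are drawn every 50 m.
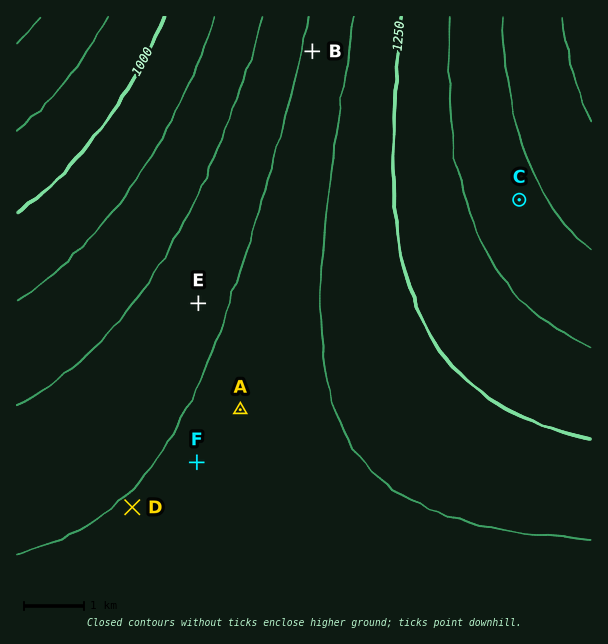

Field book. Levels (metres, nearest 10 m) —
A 1170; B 1160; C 1330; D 1150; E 1130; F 1160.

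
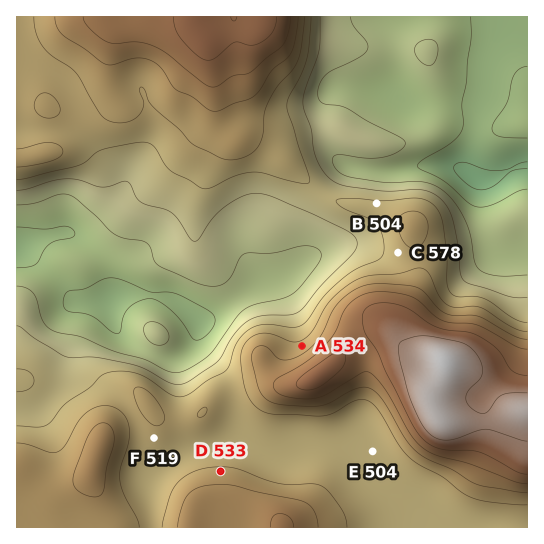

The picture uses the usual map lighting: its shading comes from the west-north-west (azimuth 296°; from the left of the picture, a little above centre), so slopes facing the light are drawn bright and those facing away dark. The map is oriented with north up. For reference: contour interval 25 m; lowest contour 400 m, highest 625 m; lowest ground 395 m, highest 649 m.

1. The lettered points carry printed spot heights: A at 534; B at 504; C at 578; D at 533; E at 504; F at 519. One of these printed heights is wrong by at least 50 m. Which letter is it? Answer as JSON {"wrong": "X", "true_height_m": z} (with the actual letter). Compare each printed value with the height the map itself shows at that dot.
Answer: {"wrong": "C", "true_height_m": 515}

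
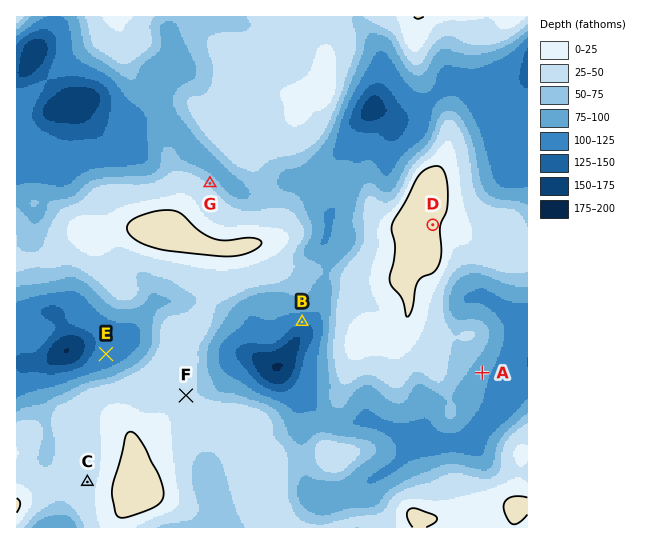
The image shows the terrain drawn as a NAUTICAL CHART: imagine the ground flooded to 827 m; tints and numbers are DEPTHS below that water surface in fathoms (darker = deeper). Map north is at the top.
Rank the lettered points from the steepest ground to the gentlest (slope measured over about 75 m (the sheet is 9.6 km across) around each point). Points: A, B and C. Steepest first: B A C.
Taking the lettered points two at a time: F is lower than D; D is higher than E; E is lower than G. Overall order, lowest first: E G F D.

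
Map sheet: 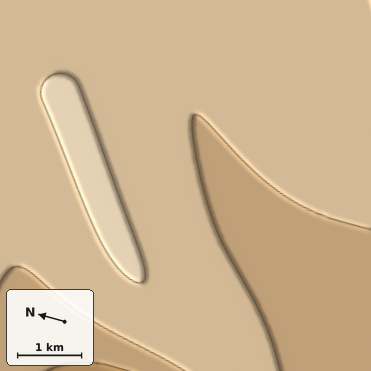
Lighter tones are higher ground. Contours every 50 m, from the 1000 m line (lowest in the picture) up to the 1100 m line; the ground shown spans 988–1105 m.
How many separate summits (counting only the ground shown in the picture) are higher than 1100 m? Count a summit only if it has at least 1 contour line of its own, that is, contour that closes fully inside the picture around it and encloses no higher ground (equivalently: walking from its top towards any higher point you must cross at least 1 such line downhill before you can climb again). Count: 1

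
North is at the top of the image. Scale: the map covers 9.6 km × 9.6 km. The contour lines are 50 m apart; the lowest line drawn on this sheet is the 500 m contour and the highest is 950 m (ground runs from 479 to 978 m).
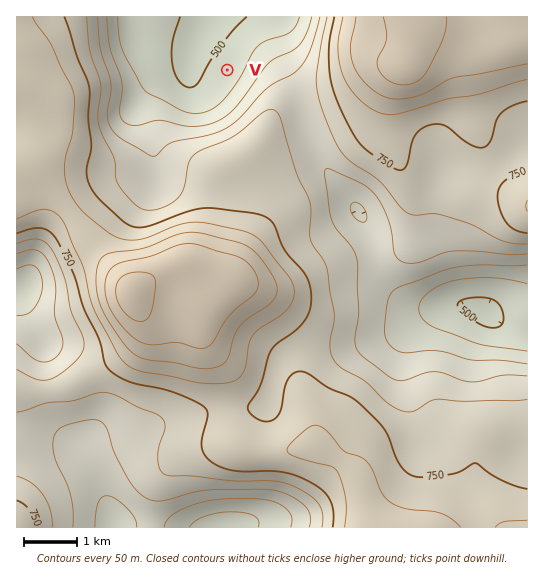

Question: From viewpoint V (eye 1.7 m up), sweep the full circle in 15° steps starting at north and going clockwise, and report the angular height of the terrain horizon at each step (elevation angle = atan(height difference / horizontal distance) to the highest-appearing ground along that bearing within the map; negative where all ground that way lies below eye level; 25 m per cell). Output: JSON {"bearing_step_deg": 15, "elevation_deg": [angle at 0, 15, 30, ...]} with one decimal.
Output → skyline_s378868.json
{"bearing_step_deg": 15, "elevation_deg": [-2.1, -1.2, 0.0, 1.5, 3.6, 7.7, 7.7, 8.0, 9.1, 9.7, 9.5, 8.8, 7.9, 6.7, 5.1, 4.2, 4.5, 5.3, 5.1, 4.2, -0.1, -0.7, -2.0, -2.4]}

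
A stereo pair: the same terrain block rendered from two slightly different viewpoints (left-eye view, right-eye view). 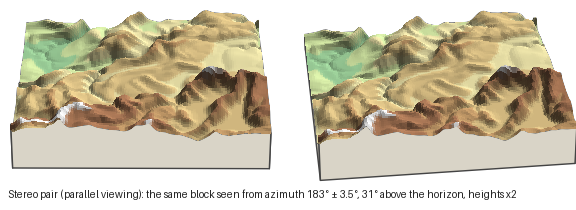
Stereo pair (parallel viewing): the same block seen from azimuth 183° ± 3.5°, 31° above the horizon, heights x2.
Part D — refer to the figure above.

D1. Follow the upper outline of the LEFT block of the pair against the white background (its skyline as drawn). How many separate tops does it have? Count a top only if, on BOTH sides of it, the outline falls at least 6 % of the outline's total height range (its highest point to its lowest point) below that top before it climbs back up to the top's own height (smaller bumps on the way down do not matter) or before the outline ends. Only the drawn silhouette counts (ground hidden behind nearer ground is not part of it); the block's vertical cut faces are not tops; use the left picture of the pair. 3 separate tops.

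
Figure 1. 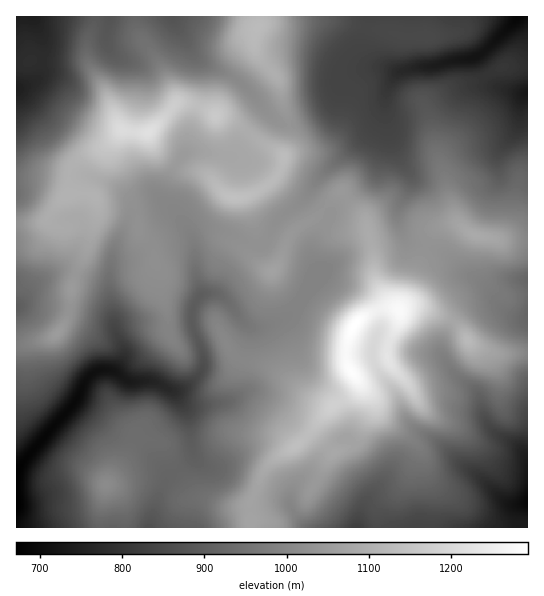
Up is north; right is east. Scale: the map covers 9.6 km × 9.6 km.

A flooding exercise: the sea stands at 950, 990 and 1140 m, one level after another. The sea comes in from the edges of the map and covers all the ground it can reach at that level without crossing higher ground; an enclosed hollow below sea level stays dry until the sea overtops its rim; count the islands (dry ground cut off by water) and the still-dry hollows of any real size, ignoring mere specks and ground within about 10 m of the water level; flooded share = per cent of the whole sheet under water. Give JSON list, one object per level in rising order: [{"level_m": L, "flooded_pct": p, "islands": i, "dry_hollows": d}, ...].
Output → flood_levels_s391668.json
[{"level_m": 950, "flooded_pct": 43, "islands": 1, "dry_hollows": 0}, {"level_m": 990, "flooded_pct": 54, "islands": 1, "dry_hollows": 0}, {"level_m": 1140, "flooded_pct": 94, "islands": 3, "dry_hollows": 0}]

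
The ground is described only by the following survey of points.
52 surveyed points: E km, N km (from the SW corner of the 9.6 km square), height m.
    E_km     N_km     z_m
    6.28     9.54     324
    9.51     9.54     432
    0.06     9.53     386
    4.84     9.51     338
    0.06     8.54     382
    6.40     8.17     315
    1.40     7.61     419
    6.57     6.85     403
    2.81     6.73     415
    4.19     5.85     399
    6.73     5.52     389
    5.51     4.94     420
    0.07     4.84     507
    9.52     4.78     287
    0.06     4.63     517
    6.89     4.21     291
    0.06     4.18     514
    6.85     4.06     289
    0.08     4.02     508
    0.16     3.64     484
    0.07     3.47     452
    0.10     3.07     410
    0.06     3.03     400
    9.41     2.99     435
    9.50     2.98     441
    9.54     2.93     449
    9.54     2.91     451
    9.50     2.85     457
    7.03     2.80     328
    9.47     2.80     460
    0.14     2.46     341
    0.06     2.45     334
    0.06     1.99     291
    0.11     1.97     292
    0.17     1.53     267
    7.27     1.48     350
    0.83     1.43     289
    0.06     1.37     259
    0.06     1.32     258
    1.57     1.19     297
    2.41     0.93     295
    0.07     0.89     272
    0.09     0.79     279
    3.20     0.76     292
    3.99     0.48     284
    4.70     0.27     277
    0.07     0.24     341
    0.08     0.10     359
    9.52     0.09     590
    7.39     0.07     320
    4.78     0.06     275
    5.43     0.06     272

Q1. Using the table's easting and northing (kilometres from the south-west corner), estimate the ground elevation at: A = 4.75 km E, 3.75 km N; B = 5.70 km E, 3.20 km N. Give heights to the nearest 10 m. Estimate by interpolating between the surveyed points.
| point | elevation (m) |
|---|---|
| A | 380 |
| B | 350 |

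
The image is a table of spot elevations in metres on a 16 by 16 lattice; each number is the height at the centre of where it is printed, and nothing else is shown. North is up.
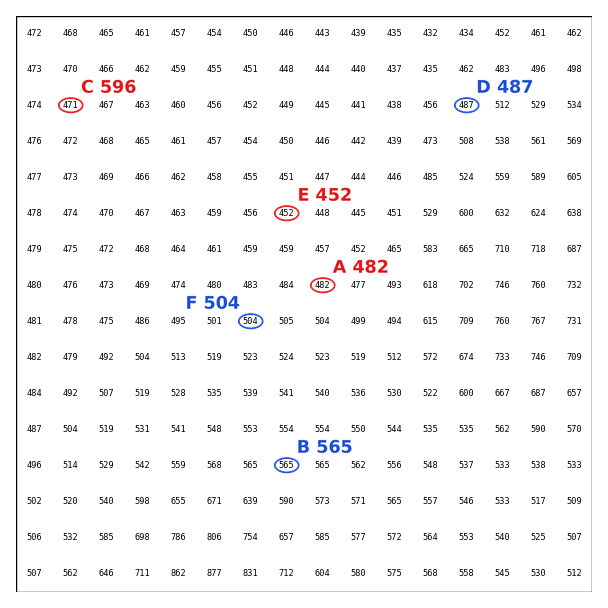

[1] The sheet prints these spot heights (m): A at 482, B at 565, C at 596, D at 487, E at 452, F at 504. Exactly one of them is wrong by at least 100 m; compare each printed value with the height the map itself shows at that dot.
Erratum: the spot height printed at C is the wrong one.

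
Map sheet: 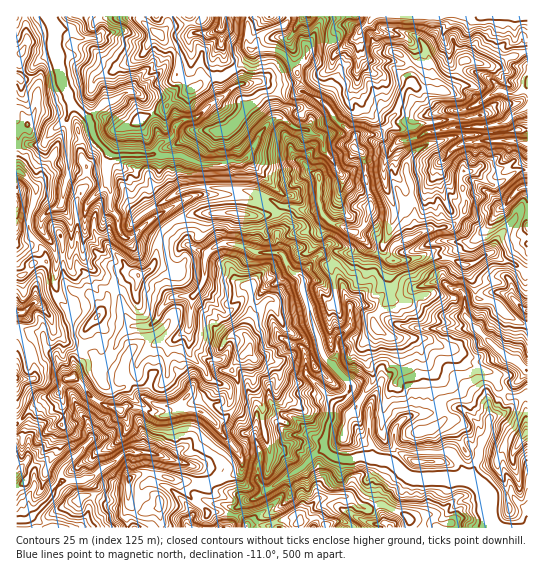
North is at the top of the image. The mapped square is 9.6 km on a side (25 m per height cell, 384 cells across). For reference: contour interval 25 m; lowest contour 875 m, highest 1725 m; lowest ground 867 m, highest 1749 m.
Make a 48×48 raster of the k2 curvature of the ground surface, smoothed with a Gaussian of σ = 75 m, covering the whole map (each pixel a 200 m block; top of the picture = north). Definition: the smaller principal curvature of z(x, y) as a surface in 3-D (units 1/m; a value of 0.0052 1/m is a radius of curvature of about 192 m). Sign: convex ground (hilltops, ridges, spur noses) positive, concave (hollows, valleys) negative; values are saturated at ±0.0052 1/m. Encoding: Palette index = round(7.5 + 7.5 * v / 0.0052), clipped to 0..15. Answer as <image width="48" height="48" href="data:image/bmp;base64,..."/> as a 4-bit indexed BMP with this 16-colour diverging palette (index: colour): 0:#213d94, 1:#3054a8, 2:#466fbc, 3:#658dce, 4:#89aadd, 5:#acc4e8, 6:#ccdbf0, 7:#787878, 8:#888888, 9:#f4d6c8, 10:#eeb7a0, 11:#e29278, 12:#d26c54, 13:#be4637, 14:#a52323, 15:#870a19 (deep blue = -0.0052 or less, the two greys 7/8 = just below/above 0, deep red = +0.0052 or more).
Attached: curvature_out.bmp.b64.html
<image width="48" height="48" href="data:image/bmp;base64,Qk32BAAAAAAAAHYAAAAoAAAAMAAAADAAAAABAAQAAAAAAIAEAAATCwAAEwsAABAAAAAAAAAAlD0hAKhUMAC8b0YAzo1lAN2qiQDoxKwA8NvMAHh4eACIiIgAyNb0AKC37gB4kuIAVGzSADdGvgAjI6UAGQqHAGZlREZWdndzGIQ7d2emamYzNHh2iGV1ZmZXeFZoh4h2OIZGdkeXZTN4Voh4Z3VmlXYzeWV2hnl0ZlZgF3Jmdmd3hmd3Z3ZmZHVyWHRnhWY2d4ZHMFSGhXhndlZmV2ZVVXV1MRN2pmaId3d2BgFmhkhnZlVVZmZHZFZ2J2EFl4h1NGdoCXQEd0Z2ZkZWZmV3dFV2QHdANDADZnVoBnhiUzNFVWdnZHOGhHRmZAd2ACVld1WIBnh3U2ZUZEMzRnNnhlSGeCAmhGd3ZVdUCHRVQ6hUkpl4Z2RHeWRXuCV0gmZURYdGN1dWUnZUcmiIeIY3d1dlVAZpYXmHV3dnR1RZcXhThjRnh1c0Z0h3gVd4dHd4Z2Z3Vkd4YkdSd3d3ZXdHV0d4YIZEV3VWhmZVY4ZWQyNjeHd3eIZXaEREVWRWVVVWlSJVc3dzGVFGWHd3d3ZnRlVWmWVodYdVcViFZmdAdQVnRnd4d3d4g1dlZmZndXdmRFRololiYFh2V3d3d3dlMmdnZmdmh2d3VmRpdnc0BUiHZ3d3iHdSVnd1RXd1eHZWVnhXhjFWBil3eIeHeJQWdneEaIeGVmd1N2eIdieCBwJpdlRERUB4h1Zzdnh3ZlWHGHVmZWdgWIB4VGZ2ZRWIhgImd2eGaIOJGHVWdodgeYBleIhmZDdoYIJYd3d2aHYiJ2d2WKlAiFJXeHeIdDhlBnRXh4d2d3ZnUWeIclgDdTdnd2RWAFZWOJVGdXZniWZ5kGh3iFUDRld2ZVZTR2ZlSGd1dlaIdWdogHiFeXBTiGZlaHd1WZdWZ2eEZkh4YWdngUmFEAKmFndmaFaHZleHZlZxdkeGJIdkJQAANkRGUjR3N2MjQzV2Z0cWhTZxAIh2aGV4ZyeGdHl1NYh1ZlNXdzYZZSdglAd3d2aIhlRVd3RnVGaHh2UndiYiNhgxaFA3eIeIhnZ1hTR5Y3ZmVoZCeEd0GBUmdncwR2ZlV3U2dCmZRHdXV4ZSKVeXCHI1d1aIRGZ3hxI3dgZWJndHZ3RXAEeHFocnhnVnd4d4ckdlhwWHF3hFV1V4c6Z4NGY2d5V3ZEVmRWZnpAJXF4djWYhmhndmNZdFVEQyAAAAVmiGUGhXFYZSGXh2hlU4RXU0RDRVaIh0J3dXEnqWQGh4EEZXY2Y1VWJod4Mmh5mHBnhkA1hkcwA3hSIQAYljR1OJeGUjiIiHUHMBVUaFV3gQAAADeId3RkVoeVdhAXd3dBKjWGREeHZWZXhzBXeHVEM1eEhXkRV4hlU1eFVnZ3ZjAAGIUleGVIdCIkVYh0B4d1eXdVVnZ2d3iWICJliFVYdnRWeGiGcCRWVlVoVoZoh4h3k0ZVWEVoh3dWSIaGdmZWZ0RnRVV4h3ZkFIdYNVZneHd1ZXZ2VWdlZ3Y4c1ZWZ3N3eIVZdWZmh3eGdXWFNohnZZc0YYiXV2OJd2d3lmd1RXd2h2V3JphlKJZmI3d0aVRmd3Z2hmZWVERHl2MhJXZ1M3dXQGVnl1V1d2aFVWZnhneWaWWnB4dFgSd1UwIhETVVVVZQ=="/>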